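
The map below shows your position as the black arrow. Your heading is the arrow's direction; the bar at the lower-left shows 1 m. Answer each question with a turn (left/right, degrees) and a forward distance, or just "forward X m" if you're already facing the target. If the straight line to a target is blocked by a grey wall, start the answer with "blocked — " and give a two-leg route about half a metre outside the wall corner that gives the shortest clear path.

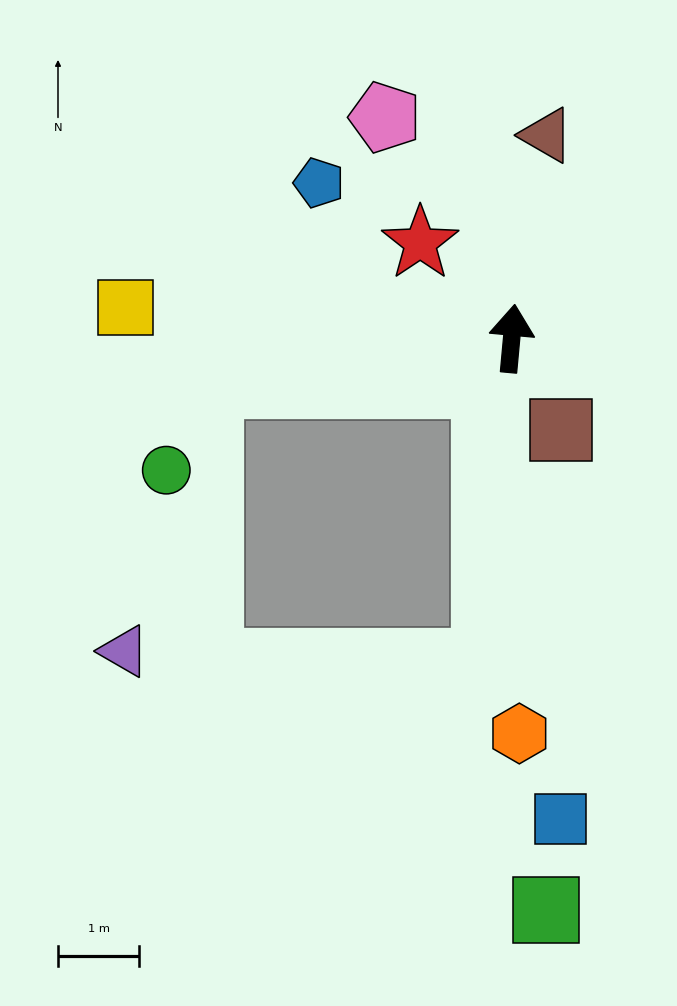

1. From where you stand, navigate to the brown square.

turn right 147°, forward 1.3 m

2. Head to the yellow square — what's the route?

turn left 91°, forward 4.8 m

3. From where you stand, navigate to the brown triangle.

turn right 5°, forward 2.5 m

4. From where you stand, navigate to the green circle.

blocked — turn left 104°, forward 3.8 m, then turn left 55°, forward 1.2 m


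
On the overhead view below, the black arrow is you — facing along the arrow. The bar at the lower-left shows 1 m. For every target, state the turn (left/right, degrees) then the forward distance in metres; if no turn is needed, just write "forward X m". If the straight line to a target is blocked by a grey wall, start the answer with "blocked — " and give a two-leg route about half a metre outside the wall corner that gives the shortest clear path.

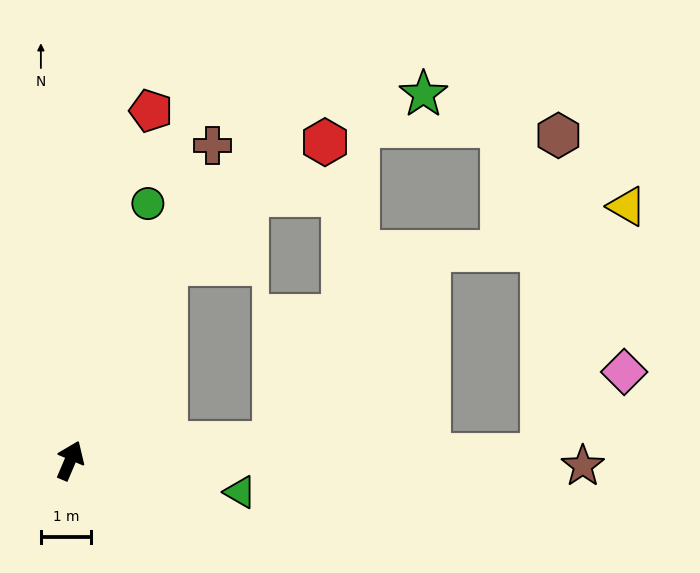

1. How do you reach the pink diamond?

blocked — turn right 66°, forward 9.4 m, then turn left 44°, forward 2.3 m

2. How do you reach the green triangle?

turn right 77°, forward 3.5 m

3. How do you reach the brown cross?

forward 6.9 m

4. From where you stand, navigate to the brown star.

turn right 68°, forward 10.3 m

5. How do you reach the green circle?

turn left 6°, forward 5.4 m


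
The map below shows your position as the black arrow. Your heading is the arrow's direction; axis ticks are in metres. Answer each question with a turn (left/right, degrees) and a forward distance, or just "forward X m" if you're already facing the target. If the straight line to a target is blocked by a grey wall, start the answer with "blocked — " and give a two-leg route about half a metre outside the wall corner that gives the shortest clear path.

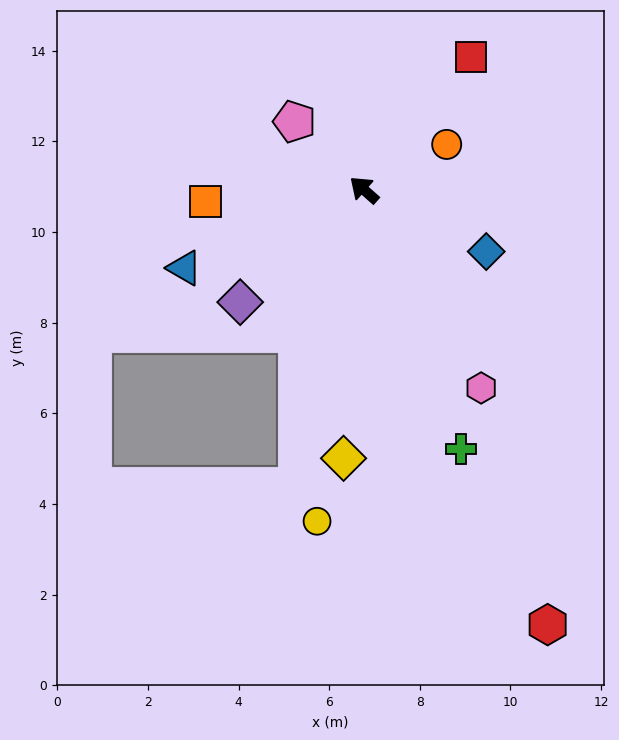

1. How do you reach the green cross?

turn left 152°, forward 6.1 m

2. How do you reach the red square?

turn right 87°, forward 3.8 m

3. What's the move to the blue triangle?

turn left 65°, forward 4.3 m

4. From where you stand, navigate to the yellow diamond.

turn left 127°, forward 5.9 m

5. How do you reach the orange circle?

turn right 110°, forward 2.1 m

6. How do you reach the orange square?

turn left 46°, forward 3.5 m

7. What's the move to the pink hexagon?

turn left 162°, forward 5.1 m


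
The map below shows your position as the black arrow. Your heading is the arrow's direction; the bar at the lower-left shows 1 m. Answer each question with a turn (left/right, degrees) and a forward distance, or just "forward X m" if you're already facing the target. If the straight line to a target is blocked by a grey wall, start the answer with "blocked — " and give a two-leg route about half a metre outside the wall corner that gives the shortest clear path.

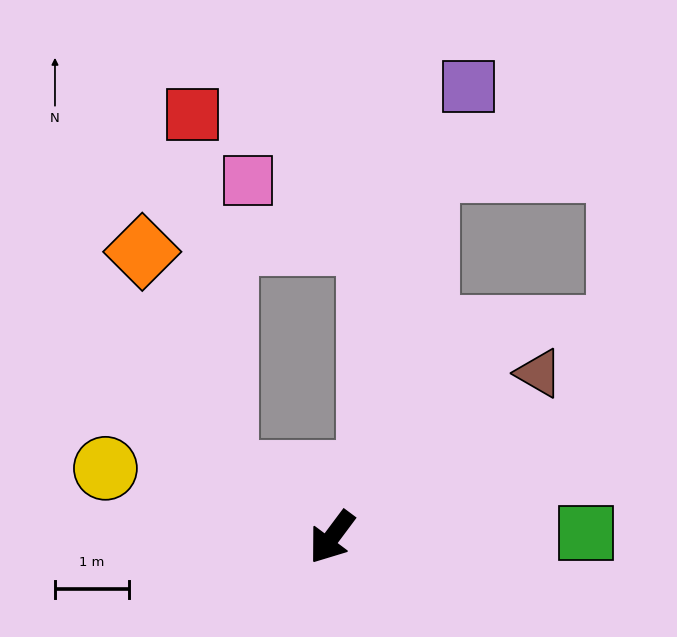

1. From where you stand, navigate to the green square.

turn left 128°, forward 3.4 m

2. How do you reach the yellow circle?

turn right 70°, forward 3.2 m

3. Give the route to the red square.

blocked — turn right 85°, forward 1.7 m, then turn right 53°, forward 4.8 m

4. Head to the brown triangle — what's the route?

turn left 165°, forward 3.6 m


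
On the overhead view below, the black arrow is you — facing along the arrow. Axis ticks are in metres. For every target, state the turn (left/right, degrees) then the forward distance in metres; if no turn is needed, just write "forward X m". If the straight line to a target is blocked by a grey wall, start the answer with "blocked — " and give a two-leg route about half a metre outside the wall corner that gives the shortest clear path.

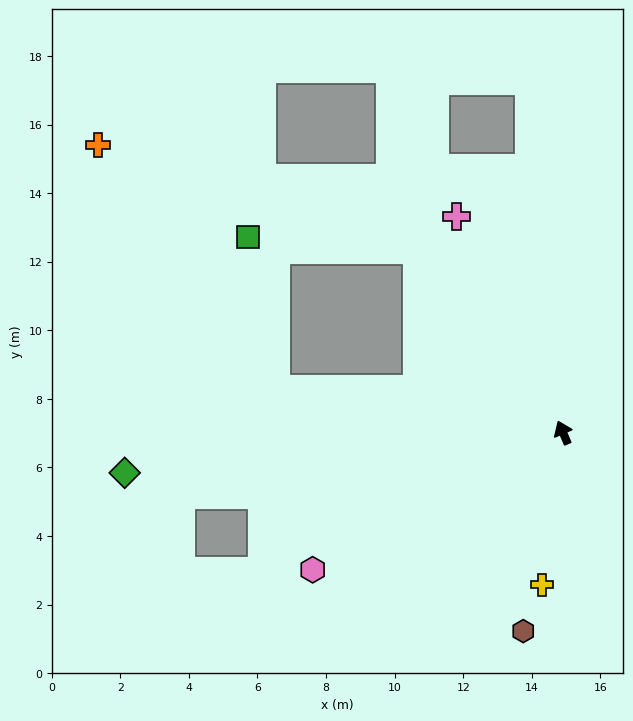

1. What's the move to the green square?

blocked — turn left 15°, forward 6.8 m, then turn left 48°, forward 5.0 m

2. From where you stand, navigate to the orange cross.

blocked — turn left 15°, forward 6.8 m, then turn left 34°, forward 9.8 m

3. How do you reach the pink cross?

turn left 3°, forward 7.0 m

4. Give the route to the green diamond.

turn left 72°, forward 12.8 m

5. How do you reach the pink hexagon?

turn left 96°, forward 8.3 m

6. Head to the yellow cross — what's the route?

turn left 149°, forward 4.5 m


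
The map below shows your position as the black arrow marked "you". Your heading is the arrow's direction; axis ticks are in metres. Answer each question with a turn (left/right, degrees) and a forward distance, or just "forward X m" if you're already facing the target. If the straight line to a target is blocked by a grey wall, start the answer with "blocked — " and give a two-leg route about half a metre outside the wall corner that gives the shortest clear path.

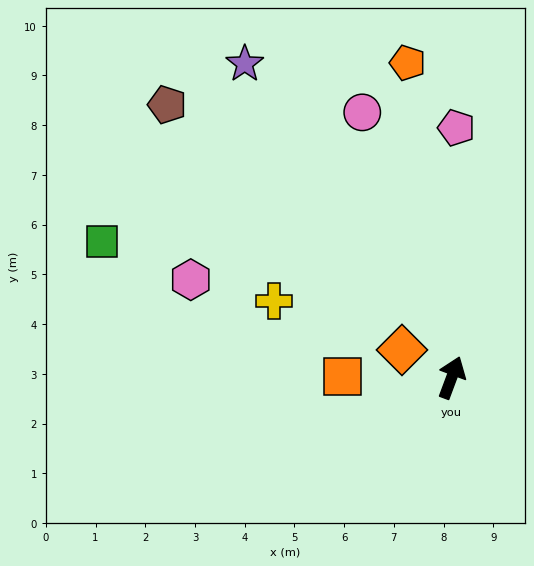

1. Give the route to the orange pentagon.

turn left 28°, forward 6.4 m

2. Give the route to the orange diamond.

turn left 81°, forward 1.1 m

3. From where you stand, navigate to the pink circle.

turn left 39°, forward 5.6 m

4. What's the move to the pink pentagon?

turn left 19°, forward 5.0 m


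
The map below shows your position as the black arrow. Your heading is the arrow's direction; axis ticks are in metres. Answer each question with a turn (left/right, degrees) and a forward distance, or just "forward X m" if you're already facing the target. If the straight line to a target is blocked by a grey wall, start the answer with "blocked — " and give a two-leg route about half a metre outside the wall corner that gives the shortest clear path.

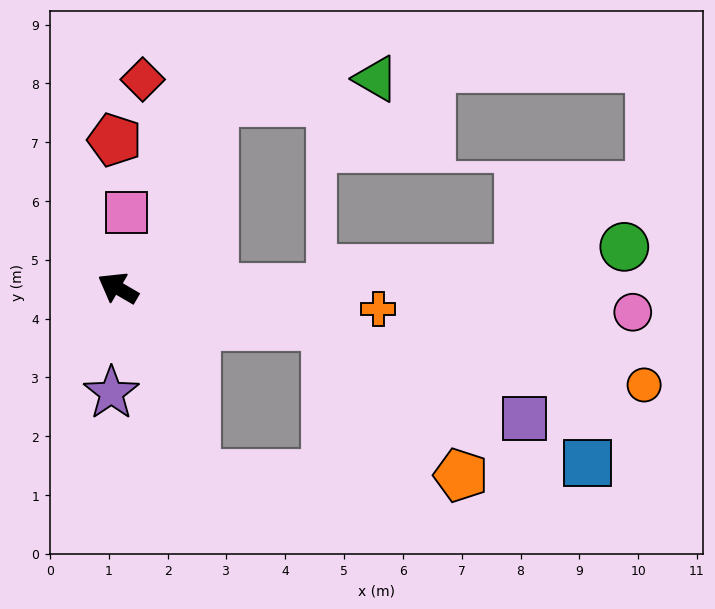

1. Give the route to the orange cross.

turn right 154°, forward 4.4 m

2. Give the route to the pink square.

turn right 66°, forward 1.3 m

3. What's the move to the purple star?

turn left 117°, forward 1.8 m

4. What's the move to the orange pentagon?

blocked — turn right 160°, forward 3.6 m, then turn right 38°, forward 3.4 m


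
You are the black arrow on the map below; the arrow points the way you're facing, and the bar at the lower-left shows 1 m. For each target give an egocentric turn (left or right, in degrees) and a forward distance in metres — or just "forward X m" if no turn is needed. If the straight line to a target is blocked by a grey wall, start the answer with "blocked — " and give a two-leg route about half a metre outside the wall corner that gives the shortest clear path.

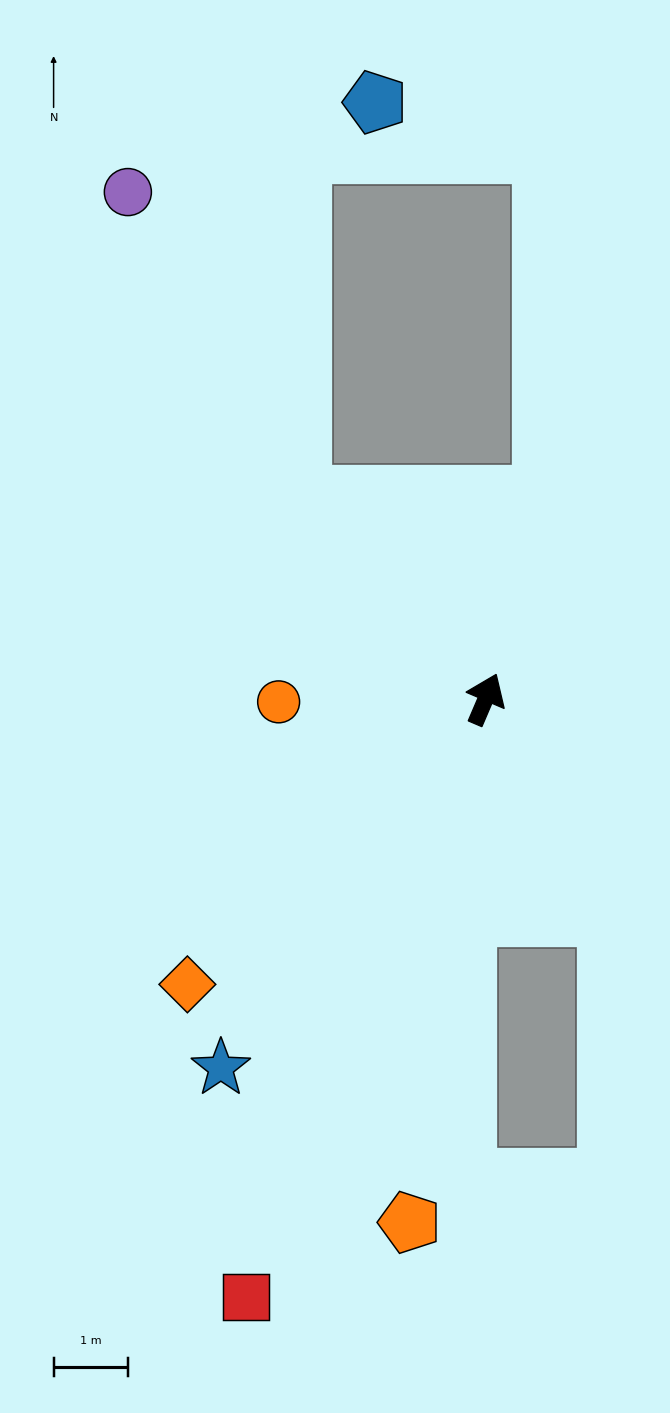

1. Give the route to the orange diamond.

turn left 157°, forward 5.6 m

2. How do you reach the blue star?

turn left 167°, forward 6.1 m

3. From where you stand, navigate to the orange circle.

turn left 114°, forward 2.8 m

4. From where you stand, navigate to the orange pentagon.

turn right 165°, forward 7.1 m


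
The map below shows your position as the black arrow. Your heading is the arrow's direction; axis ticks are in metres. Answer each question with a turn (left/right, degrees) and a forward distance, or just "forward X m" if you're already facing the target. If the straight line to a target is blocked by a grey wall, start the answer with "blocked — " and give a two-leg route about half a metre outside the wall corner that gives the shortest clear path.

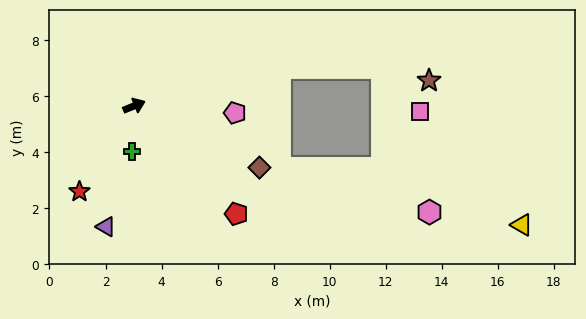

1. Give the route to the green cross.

turn right 115°, forward 1.6 m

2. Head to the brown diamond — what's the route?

turn right 48°, forward 5.0 m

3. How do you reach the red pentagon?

turn right 69°, forward 5.3 m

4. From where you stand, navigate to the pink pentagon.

turn right 26°, forward 3.6 m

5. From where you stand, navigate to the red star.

turn right 145°, forward 3.6 m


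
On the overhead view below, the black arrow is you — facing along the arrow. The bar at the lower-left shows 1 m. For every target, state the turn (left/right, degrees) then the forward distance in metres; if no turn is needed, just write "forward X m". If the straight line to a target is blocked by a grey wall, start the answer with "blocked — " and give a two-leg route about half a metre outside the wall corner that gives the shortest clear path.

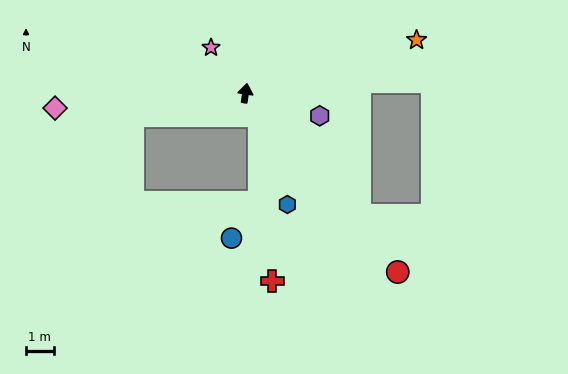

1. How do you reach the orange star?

turn right 64°, forward 6.5 m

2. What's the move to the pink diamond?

turn left 103°, forward 6.9 m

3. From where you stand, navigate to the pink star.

turn left 46°, forward 2.1 m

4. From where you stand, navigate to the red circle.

turn right 131°, forward 8.5 m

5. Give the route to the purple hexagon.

turn right 98°, forward 2.8 m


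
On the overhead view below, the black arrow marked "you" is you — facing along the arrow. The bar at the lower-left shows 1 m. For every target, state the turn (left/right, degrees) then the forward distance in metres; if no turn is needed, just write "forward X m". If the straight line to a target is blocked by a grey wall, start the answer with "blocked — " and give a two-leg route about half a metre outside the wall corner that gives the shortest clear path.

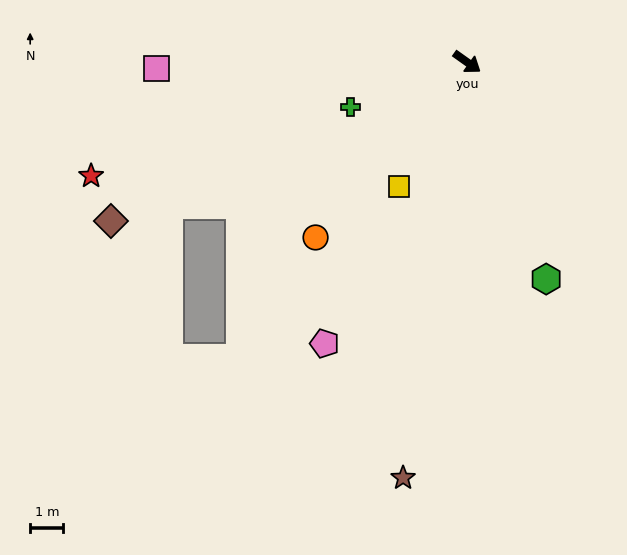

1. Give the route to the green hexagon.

turn right 35°, forward 6.9 m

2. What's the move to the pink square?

turn right 143°, forward 9.3 m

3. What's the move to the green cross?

turn right 124°, forward 3.7 m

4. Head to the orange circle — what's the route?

turn right 95°, forward 7.0 m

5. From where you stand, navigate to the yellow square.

turn right 83°, forward 4.3 m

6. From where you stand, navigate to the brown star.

turn right 63°, forward 12.6 m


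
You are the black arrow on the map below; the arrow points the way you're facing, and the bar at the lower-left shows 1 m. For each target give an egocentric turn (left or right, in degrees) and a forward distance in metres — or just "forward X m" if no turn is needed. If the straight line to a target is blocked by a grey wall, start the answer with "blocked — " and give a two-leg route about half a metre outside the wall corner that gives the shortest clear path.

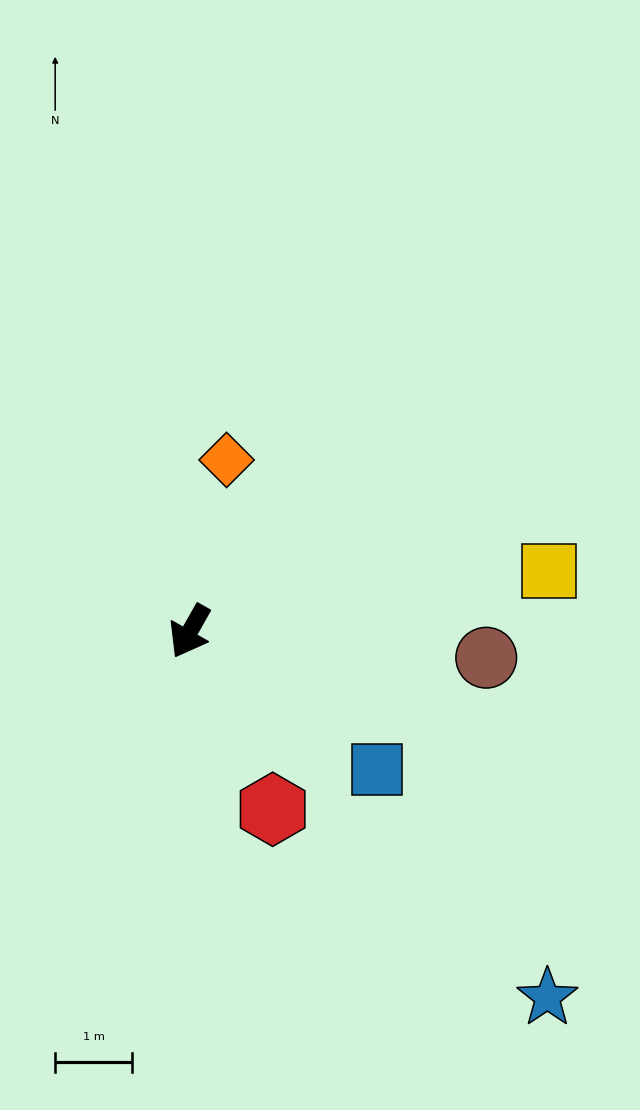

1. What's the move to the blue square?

turn left 83°, forward 3.0 m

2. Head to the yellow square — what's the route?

turn left 129°, forward 4.7 m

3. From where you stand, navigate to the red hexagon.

turn left 54°, forward 2.6 m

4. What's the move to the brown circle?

turn left 114°, forward 3.9 m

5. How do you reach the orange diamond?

turn right 163°, forward 2.3 m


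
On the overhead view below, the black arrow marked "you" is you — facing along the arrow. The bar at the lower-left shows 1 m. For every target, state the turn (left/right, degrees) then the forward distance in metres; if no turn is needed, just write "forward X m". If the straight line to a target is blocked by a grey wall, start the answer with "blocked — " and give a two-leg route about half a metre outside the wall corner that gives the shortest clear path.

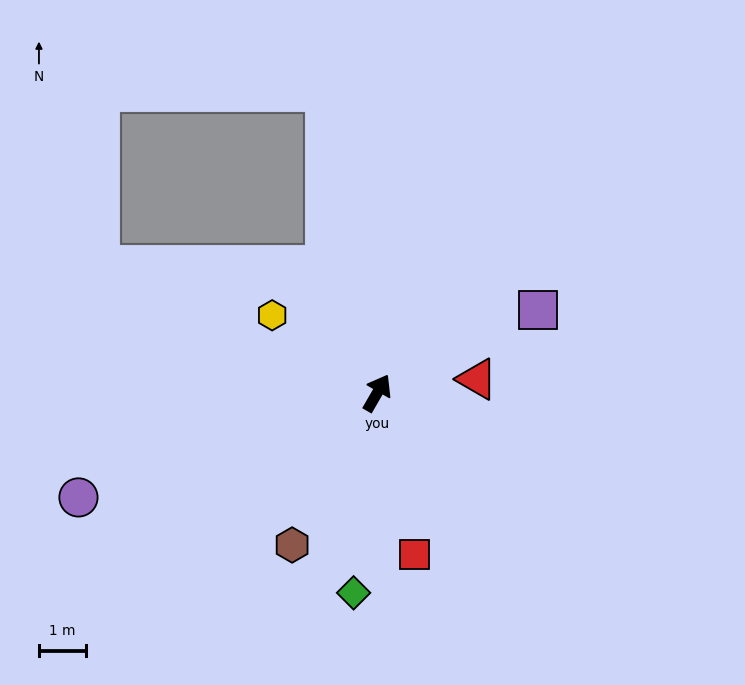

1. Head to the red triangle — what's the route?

turn right 52°, forward 2.2 m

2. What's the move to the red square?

turn right 137°, forward 3.5 m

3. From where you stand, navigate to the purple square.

turn right 33°, forward 3.9 m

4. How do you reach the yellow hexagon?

turn left 84°, forward 2.8 m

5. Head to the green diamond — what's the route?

turn right 157°, forward 4.3 m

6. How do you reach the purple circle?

turn left 139°, forward 6.8 m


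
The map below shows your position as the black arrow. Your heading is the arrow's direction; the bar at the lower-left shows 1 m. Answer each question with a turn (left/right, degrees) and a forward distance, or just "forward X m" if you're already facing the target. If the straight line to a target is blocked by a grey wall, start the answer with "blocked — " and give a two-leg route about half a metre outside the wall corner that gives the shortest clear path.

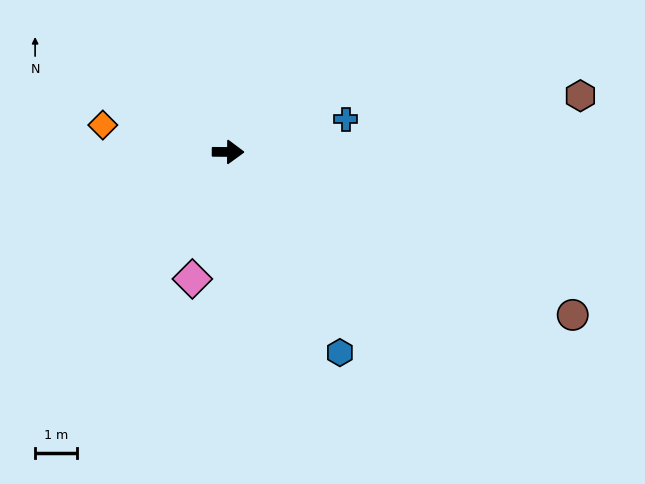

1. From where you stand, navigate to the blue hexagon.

turn right 60°, forward 5.5 m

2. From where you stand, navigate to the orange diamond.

turn left 168°, forward 3.1 m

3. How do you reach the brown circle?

turn right 25°, forward 9.1 m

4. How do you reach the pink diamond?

turn right 105°, forward 3.2 m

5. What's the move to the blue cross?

turn left 16°, forward 2.9 m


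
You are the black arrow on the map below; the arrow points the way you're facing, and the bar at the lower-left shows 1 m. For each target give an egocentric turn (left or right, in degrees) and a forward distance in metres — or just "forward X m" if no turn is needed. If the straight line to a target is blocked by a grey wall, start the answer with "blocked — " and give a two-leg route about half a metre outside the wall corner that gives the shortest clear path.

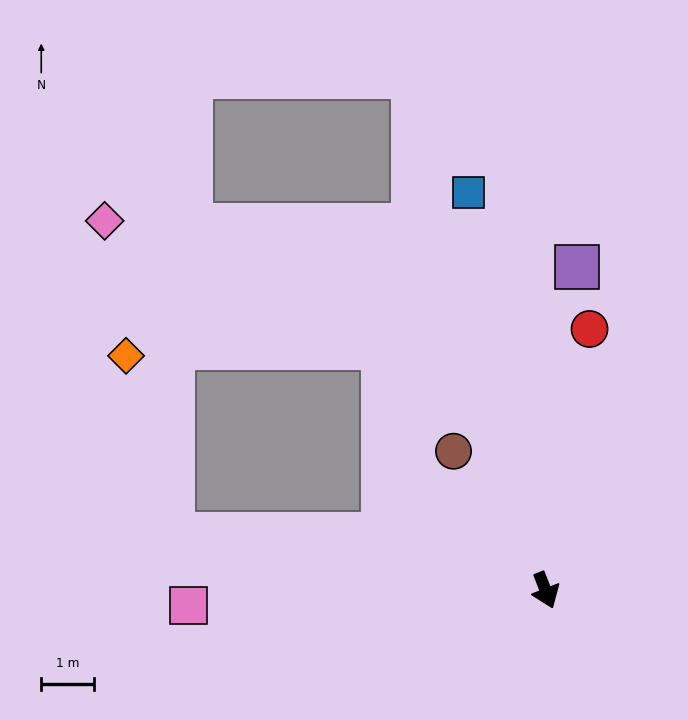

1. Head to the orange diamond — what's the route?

blocked — turn right 120°, forward 7.2 m, then turn right 67°, forward 3.5 m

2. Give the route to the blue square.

turn left 170°, forward 7.7 m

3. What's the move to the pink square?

turn right 109°, forward 6.8 m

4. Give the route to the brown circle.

turn right 168°, forward 3.2 m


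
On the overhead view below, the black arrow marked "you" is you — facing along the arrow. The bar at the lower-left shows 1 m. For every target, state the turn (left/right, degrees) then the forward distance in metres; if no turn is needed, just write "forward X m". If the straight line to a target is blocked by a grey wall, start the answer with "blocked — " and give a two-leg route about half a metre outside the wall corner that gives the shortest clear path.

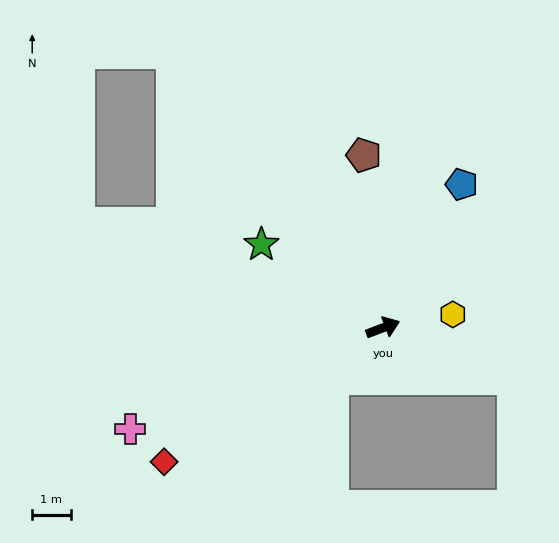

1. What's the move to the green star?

turn left 125°, forward 3.8 m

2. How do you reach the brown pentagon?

turn left 75°, forward 4.5 m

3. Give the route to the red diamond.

turn right 169°, forward 6.7 m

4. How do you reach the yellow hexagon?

turn right 10°, forward 1.9 m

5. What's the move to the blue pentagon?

turn left 40°, forward 4.3 m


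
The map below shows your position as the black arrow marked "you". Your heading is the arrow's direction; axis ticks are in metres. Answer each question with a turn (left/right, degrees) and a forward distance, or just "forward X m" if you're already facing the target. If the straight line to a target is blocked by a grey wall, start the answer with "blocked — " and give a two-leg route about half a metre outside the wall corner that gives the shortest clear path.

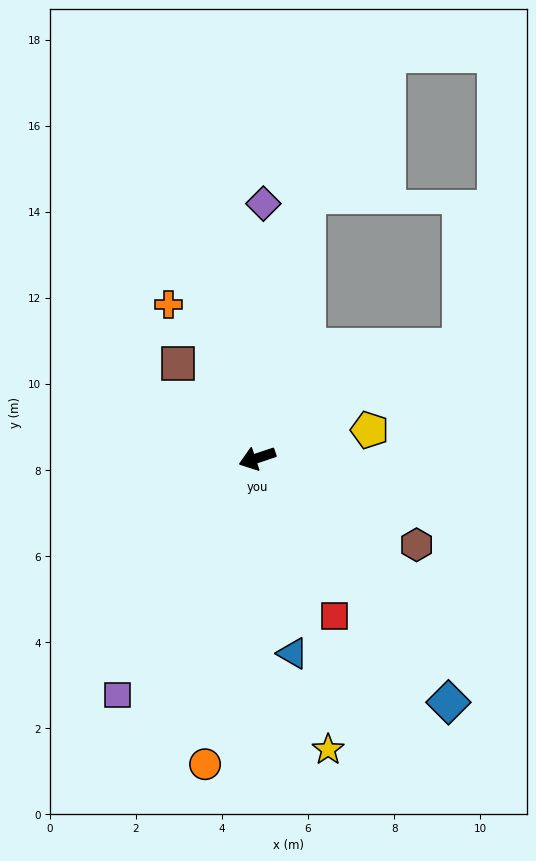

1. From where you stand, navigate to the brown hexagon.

turn left 133°, forward 4.2 m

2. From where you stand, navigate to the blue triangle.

turn left 82°, forward 4.6 m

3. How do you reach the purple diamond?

turn right 110°, forward 5.9 m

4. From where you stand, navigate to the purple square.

turn left 41°, forward 6.4 m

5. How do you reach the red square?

turn left 98°, forward 4.1 m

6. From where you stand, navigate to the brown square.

turn right 69°, forward 2.9 m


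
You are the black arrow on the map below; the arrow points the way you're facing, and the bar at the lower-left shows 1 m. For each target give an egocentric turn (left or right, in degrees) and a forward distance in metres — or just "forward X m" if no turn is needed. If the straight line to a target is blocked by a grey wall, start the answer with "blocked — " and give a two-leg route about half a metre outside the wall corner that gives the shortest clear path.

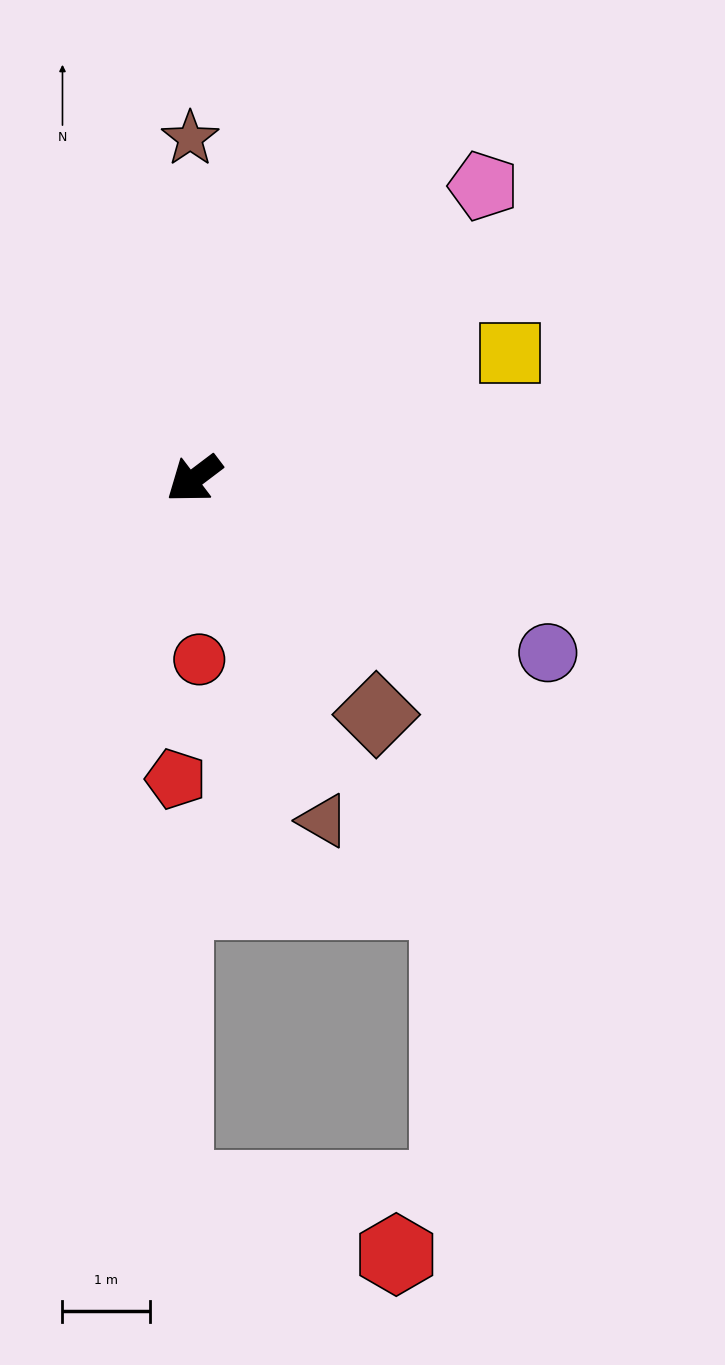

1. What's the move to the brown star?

turn right 126°, forward 3.9 m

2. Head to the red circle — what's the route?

turn left 55°, forward 2.1 m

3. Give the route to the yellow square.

turn left 165°, forward 3.9 m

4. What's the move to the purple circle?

turn left 117°, forward 4.5 m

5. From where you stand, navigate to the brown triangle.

turn left 74°, forward 4.2 m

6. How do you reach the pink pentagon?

turn right 172°, forward 4.7 m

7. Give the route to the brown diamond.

turn left 91°, forward 3.4 m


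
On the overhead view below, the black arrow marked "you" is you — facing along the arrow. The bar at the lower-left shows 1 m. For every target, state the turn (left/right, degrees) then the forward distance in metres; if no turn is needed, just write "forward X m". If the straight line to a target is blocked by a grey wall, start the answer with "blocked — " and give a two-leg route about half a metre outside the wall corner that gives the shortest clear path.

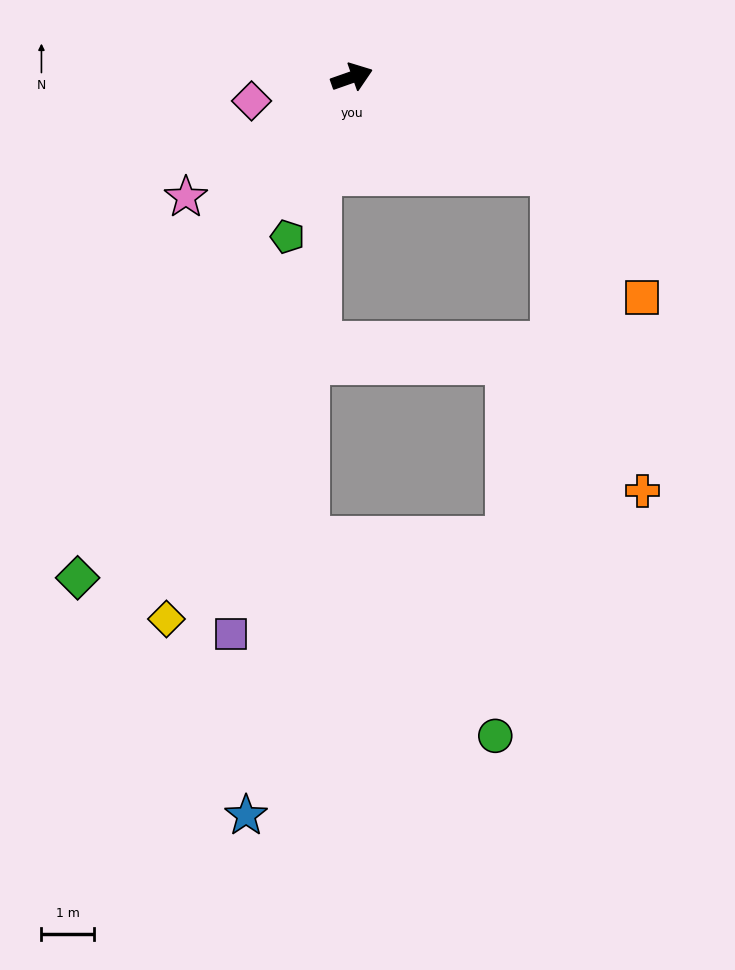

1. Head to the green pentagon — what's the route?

turn right 131°, forward 3.3 m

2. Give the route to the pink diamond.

turn left 174°, forward 2.0 m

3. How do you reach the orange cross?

blocked — turn right 45°, forward 4.2 m, then turn right 49°, forward 6.3 m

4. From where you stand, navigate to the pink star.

turn right 163°, forward 3.9 m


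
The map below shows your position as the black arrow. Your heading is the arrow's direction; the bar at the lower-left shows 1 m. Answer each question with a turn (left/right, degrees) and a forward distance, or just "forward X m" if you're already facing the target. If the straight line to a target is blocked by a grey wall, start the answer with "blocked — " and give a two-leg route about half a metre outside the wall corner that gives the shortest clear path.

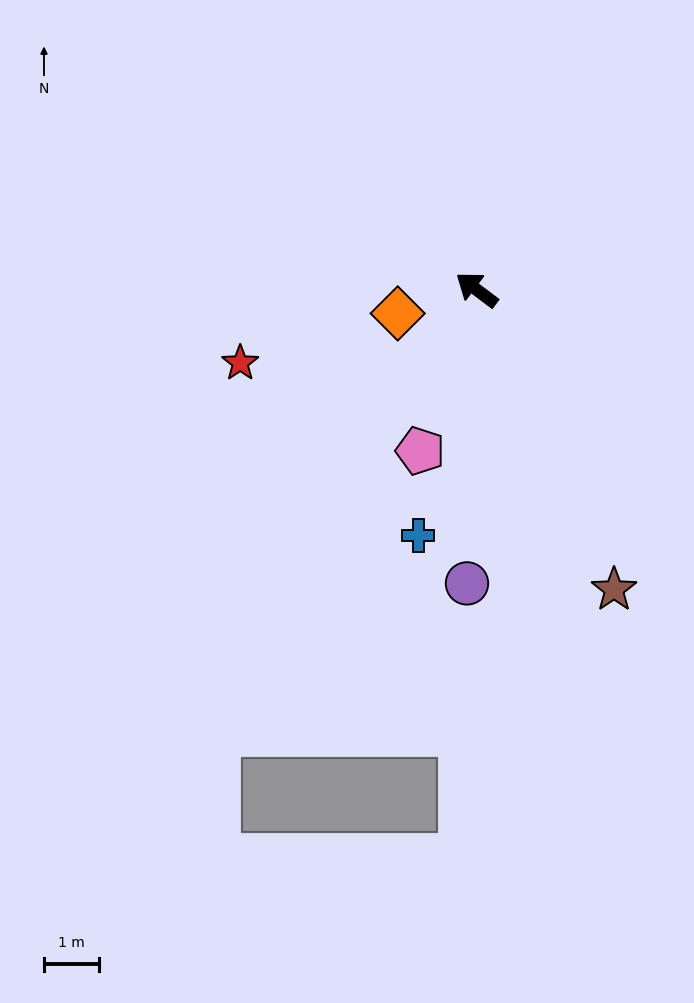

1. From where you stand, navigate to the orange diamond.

turn left 54°, forward 1.5 m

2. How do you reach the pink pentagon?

turn left 108°, forward 3.1 m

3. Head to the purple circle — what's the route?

turn left 125°, forward 5.4 m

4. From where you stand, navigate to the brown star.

turn left 152°, forward 6.0 m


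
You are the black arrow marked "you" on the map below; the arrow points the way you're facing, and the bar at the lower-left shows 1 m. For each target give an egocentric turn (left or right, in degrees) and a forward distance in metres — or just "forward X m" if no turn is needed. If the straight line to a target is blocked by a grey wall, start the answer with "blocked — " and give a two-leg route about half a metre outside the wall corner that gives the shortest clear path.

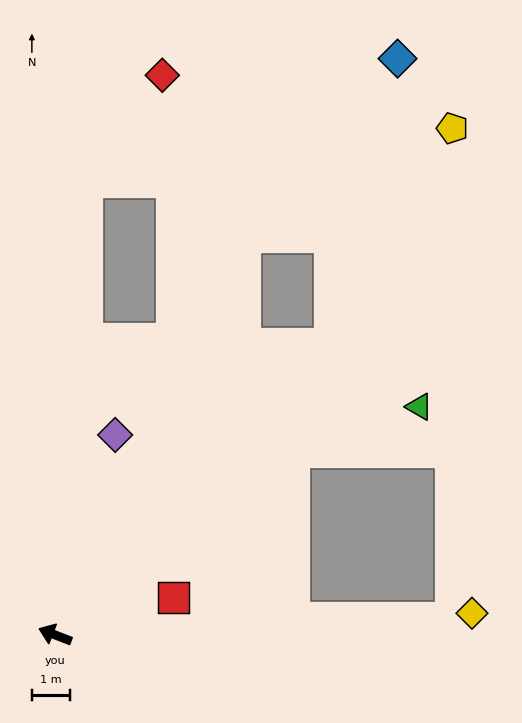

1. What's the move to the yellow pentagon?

blocked — turn right 112°, forward 10.5 m, then turn left 14°, forward 6.5 m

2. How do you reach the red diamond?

blocked — turn right 73°, forward 11.9 m, then turn right 31°, forward 3.4 m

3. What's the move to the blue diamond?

blocked — turn right 94°, forward 11.5 m, then turn right 15°, forward 6.1 m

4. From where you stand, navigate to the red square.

turn right 141°, forward 3.3 m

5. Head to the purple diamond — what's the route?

turn right 86°, forward 5.5 m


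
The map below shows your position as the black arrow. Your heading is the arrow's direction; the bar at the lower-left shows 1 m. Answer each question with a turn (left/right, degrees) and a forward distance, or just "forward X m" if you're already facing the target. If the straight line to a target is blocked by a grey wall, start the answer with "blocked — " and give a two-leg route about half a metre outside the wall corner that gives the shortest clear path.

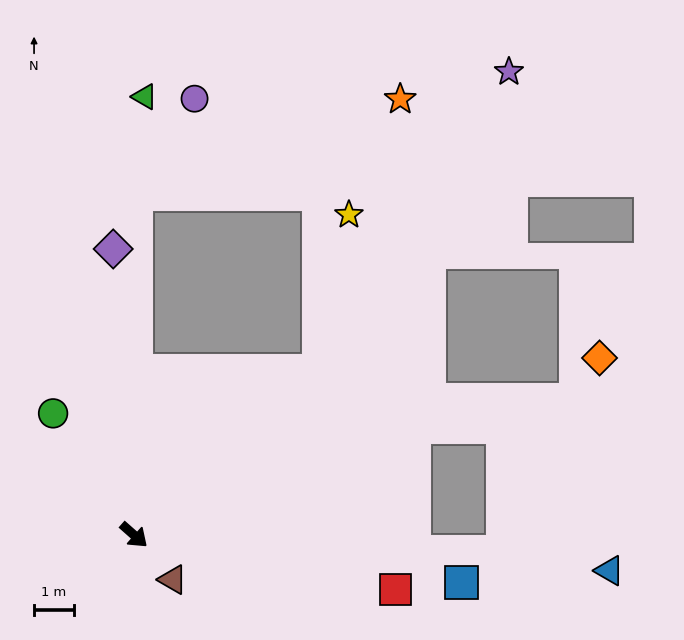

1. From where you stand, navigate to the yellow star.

blocked — turn left 83°, forward 6.3 m, then turn left 38°, forward 4.0 m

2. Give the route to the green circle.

turn left 165°, forward 3.7 m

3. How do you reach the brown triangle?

turn right 8°, forward 1.5 m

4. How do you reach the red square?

turn left 30°, forward 6.8 m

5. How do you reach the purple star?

blocked — turn left 83°, forward 6.3 m, then turn left 16°, forward 9.0 m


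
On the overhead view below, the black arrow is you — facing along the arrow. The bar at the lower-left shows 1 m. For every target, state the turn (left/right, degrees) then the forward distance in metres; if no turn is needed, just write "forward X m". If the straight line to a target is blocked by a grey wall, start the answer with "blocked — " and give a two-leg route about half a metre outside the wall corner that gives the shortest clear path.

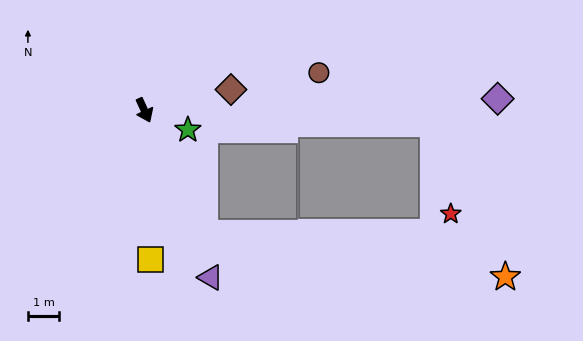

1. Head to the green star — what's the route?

turn left 41°, forward 1.5 m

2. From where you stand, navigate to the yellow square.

turn right 22°, forward 4.8 m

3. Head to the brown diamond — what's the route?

turn left 79°, forward 2.8 m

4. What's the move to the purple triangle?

turn right 3°, forward 5.7 m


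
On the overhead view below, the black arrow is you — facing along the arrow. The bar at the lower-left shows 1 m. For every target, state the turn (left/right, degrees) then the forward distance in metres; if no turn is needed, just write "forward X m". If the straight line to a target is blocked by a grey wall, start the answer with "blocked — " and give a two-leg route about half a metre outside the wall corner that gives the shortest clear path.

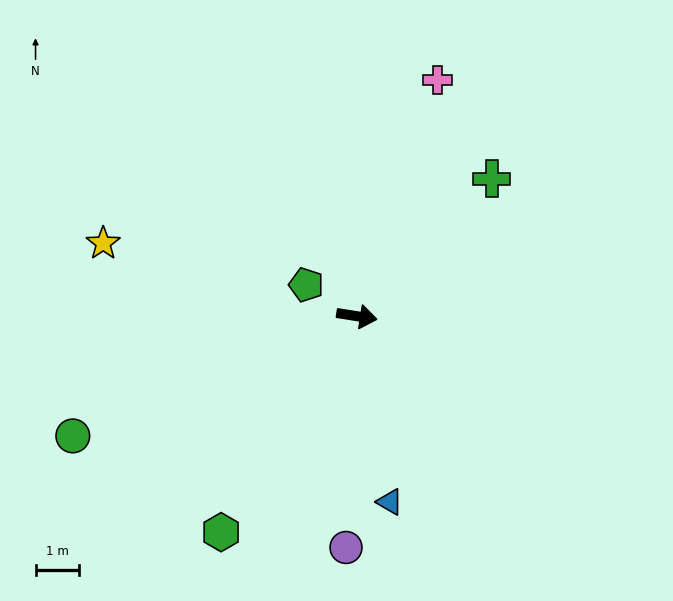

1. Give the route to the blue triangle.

turn right 71°, forward 4.3 m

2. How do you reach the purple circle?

turn right 84°, forward 5.3 m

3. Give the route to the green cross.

turn left 54°, forward 4.4 m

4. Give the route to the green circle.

turn right 148°, forward 7.1 m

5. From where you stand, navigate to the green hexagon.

turn right 113°, forward 5.9 m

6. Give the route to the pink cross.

turn left 80°, forward 5.8 m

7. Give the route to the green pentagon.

turn left 157°, forward 1.4 m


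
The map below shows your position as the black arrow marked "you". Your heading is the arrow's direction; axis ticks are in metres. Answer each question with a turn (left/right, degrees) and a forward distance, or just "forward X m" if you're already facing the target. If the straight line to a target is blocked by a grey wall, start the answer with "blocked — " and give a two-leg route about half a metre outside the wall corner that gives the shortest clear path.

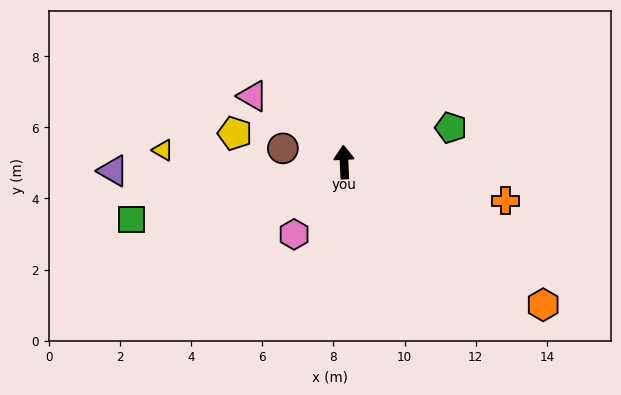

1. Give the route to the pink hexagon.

turn left 143°, forward 2.5 m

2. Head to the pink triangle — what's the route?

turn left 52°, forward 3.2 m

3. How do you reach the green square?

turn left 102°, forward 6.2 m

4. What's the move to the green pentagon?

turn right 75°, forward 3.2 m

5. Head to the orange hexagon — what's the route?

turn right 128°, forward 6.9 m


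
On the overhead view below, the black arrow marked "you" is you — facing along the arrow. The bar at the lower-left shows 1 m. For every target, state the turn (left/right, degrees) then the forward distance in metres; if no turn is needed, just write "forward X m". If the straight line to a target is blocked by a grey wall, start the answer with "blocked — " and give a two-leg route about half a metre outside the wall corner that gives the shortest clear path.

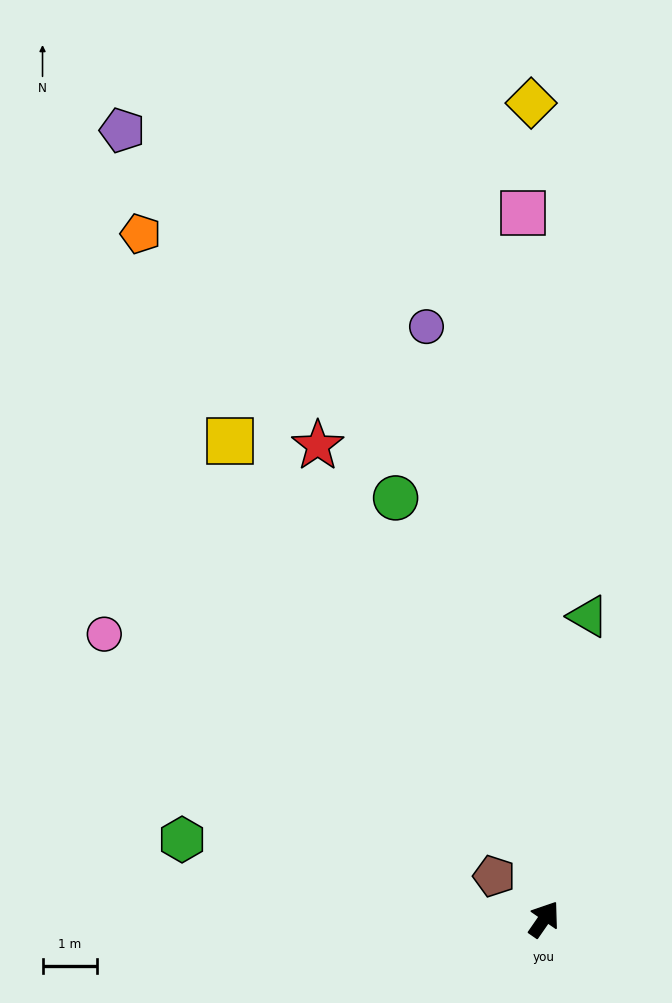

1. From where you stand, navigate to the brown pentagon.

turn left 84°, forward 1.2 m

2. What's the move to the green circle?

turn left 54°, forward 8.1 m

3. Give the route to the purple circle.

turn left 46°, forward 11.0 m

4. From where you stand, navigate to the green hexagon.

turn left 112°, forward 6.7 m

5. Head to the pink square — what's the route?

turn left 36°, forward 12.9 m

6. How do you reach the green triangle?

turn left 26°, forward 5.6 m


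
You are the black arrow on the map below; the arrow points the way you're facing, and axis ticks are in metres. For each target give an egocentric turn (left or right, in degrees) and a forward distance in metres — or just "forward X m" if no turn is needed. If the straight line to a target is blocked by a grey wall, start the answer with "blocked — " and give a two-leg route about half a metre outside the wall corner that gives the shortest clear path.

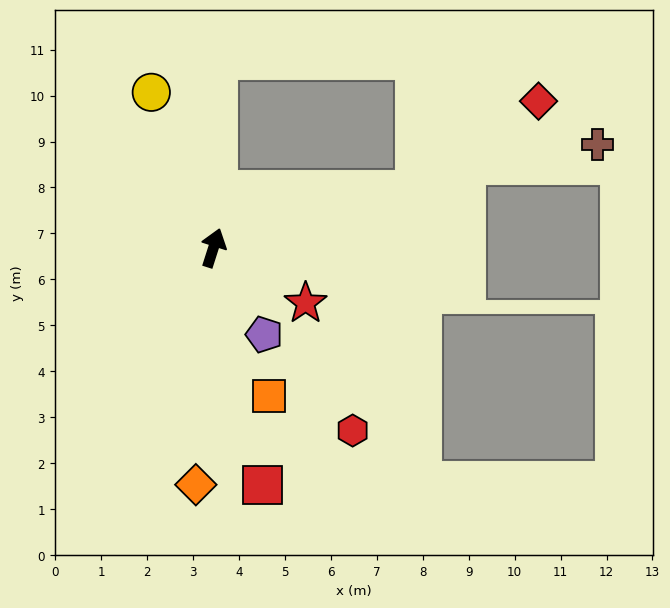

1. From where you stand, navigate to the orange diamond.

turn right 167°, forward 5.2 m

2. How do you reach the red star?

turn right 103°, forward 2.3 m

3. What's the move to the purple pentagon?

turn right 132°, forward 2.2 m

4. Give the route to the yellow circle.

turn left 40°, forward 3.6 m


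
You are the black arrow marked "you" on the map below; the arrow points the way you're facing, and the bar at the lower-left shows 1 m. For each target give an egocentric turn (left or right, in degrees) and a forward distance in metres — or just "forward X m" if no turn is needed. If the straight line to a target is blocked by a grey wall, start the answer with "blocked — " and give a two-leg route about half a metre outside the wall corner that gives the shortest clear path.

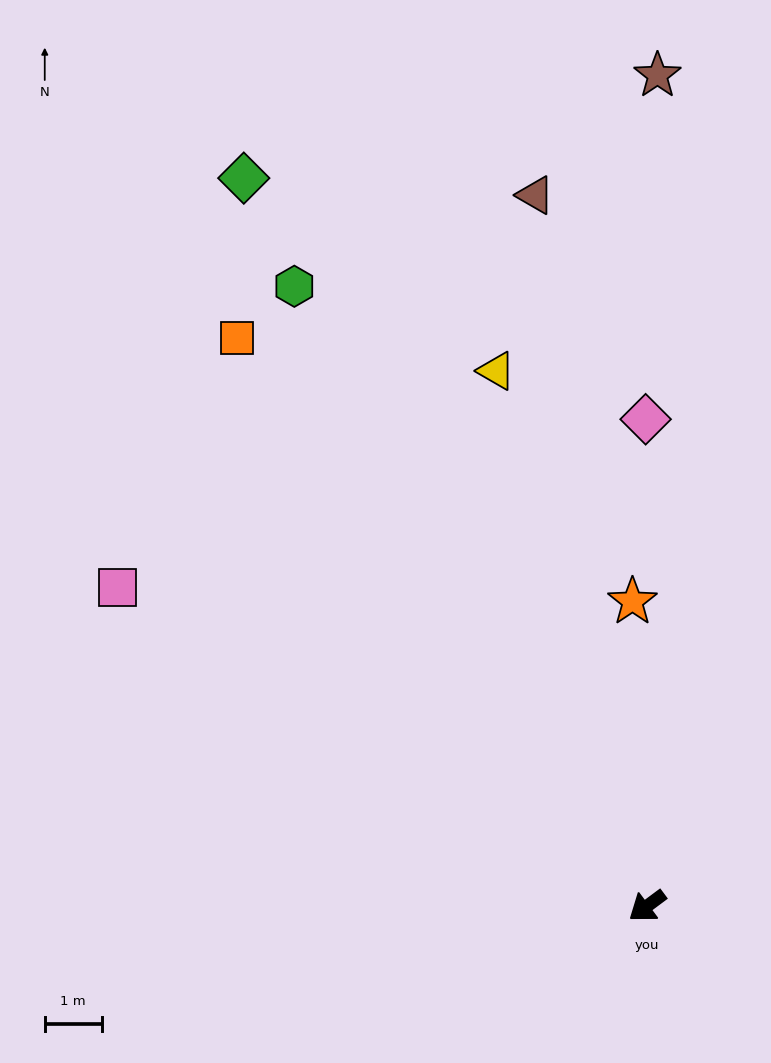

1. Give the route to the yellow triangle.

turn right 111°, forward 9.8 m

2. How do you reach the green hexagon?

turn right 97°, forward 12.5 m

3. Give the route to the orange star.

turn right 124°, forward 5.4 m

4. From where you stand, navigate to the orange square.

turn right 91°, forward 12.3 m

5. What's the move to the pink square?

turn right 68°, forward 10.8 m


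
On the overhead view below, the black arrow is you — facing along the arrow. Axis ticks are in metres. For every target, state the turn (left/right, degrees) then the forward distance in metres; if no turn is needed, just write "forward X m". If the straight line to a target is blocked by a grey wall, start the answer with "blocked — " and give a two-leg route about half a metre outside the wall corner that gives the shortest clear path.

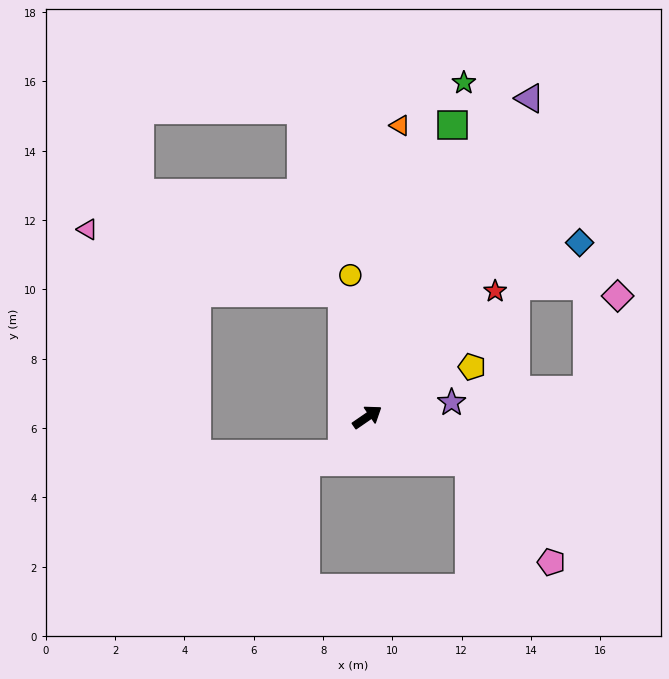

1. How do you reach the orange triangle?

turn left 49°, forward 8.5 m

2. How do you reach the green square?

turn left 39°, forward 8.8 m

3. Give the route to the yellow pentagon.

turn right 9°, forward 3.3 m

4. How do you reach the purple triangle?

turn left 28°, forward 10.3 m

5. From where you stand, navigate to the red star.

turn left 10°, forward 5.2 m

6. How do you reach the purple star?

turn right 25°, forward 2.5 m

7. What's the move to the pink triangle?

blocked — turn left 67°, forward 3.7 m, then turn left 65°, forward 7.6 m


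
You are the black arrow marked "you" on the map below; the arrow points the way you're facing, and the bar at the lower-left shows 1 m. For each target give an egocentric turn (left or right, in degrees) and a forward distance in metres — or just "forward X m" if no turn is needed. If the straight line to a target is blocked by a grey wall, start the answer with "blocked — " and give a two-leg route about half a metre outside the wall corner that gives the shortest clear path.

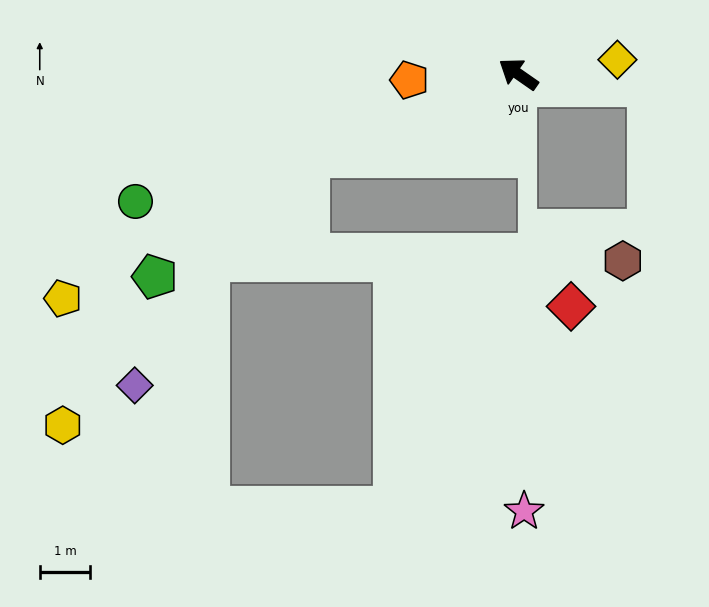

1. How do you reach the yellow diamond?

turn right 137°, forward 2.0 m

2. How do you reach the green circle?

turn left 53°, forward 8.0 m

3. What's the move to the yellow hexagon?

blocked — turn left 56°, forward 4.5 m, then turn left 27°, forward 7.2 m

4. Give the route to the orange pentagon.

turn left 38°, forward 2.2 m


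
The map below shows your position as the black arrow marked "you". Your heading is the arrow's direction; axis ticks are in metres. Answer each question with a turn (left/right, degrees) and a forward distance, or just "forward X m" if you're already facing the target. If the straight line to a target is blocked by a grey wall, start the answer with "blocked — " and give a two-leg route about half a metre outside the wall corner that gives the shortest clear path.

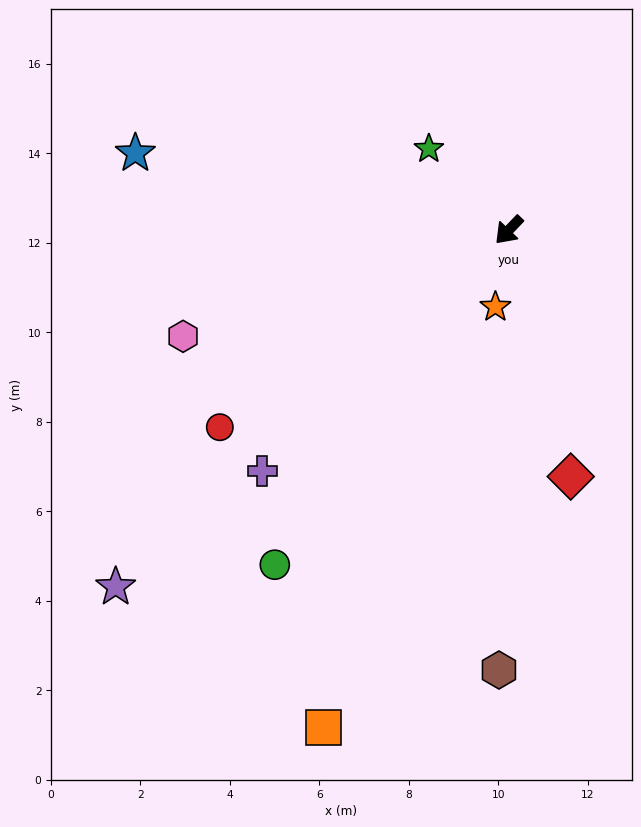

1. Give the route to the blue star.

turn right 58°, forward 8.5 m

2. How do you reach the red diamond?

turn left 58°, forward 5.7 m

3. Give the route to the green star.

turn right 92°, forward 2.5 m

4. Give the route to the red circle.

turn right 12°, forward 7.8 m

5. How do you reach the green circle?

turn left 9°, forward 9.1 m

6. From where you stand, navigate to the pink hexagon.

turn right 28°, forward 7.7 m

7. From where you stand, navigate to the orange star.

turn left 34°, forward 1.7 m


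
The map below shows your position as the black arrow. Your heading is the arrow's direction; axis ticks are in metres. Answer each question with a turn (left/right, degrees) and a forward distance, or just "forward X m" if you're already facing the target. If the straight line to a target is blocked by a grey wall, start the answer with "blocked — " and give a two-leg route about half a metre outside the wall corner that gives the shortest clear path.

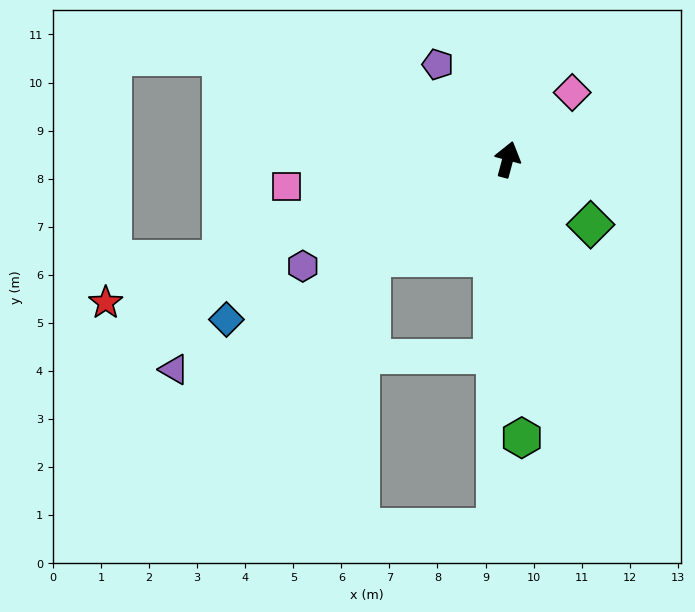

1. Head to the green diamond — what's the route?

turn right 113°, forward 2.2 m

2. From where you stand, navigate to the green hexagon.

turn right 162°, forward 5.8 m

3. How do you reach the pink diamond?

turn right 29°, forward 1.9 m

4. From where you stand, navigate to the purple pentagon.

turn left 51°, forward 2.5 m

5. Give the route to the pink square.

turn left 112°, forward 4.6 m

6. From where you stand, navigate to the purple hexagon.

turn left 132°, forward 4.8 m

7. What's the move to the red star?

turn left 125°, forward 8.9 m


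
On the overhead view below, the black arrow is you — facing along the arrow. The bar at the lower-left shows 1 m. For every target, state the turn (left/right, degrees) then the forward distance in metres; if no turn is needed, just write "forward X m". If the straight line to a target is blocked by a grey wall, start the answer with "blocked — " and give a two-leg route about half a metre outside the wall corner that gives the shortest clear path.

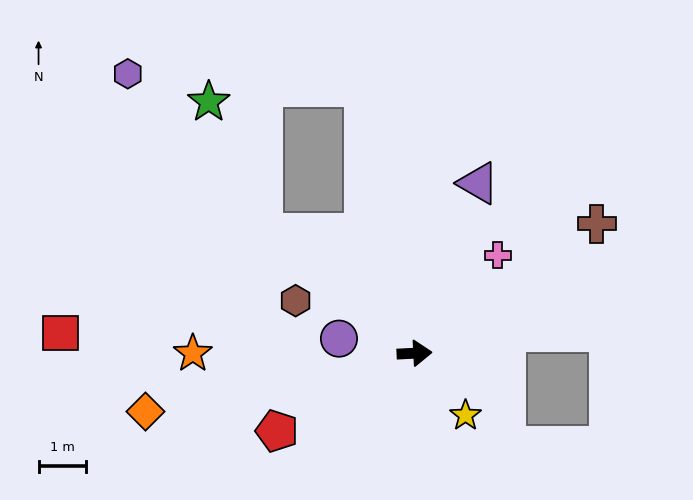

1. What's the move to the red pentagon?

turn right 153°, forward 3.4 m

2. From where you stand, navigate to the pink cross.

turn left 47°, forward 2.7 m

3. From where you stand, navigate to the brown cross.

turn left 33°, forward 4.8 m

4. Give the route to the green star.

blocked — turn left 139°, forward 4.1 m, then turn right 30°, forward 3.0 m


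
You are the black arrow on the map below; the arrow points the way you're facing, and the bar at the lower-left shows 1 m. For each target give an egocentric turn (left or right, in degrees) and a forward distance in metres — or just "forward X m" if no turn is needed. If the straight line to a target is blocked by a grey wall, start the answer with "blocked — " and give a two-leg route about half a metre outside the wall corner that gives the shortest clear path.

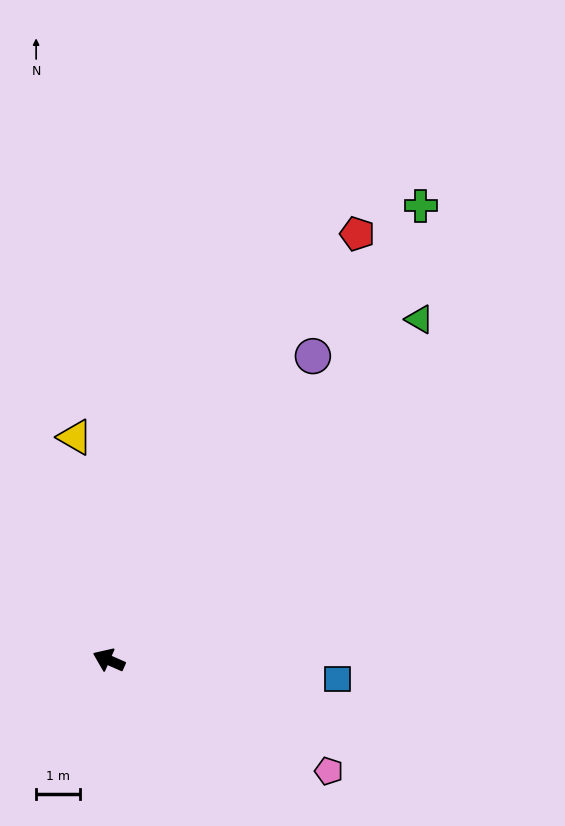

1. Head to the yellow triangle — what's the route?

turn right 58°, forward 5.2 m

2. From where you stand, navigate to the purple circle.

turn right 100°, forward 8.4 m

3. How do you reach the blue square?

turn right 161°, forward 5.3 m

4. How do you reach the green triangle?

turn right 109°, forward 10.6 m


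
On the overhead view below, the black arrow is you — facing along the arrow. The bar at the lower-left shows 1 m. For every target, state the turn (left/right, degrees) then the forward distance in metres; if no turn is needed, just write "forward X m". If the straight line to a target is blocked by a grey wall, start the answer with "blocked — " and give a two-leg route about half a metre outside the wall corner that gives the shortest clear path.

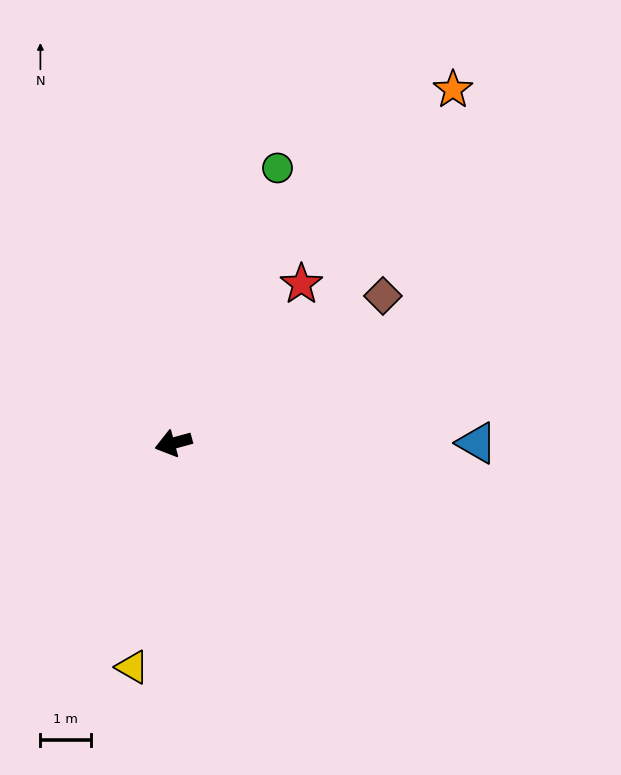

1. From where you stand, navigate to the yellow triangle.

turn left 64°, forward 4.5 m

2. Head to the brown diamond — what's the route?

turn right 160°, forward 5.1 m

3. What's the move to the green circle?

turn right 126°, forward 5.9 m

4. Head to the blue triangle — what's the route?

turn left 165°, forward 6.1 m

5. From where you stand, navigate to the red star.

turn right 144°, forward 4.1 m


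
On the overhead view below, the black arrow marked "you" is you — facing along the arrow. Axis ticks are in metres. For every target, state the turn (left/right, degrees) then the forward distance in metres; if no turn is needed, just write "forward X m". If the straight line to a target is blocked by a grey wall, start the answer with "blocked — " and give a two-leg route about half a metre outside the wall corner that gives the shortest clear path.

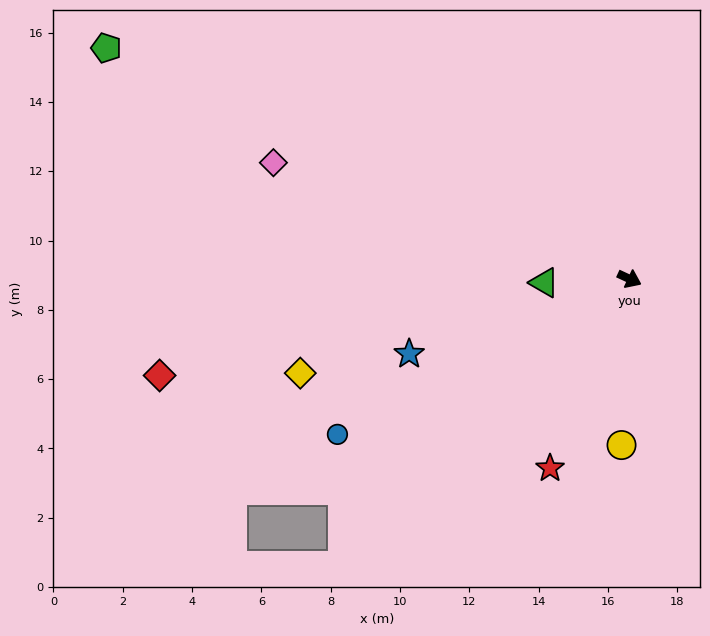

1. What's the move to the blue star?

turn right 136°, forward 6.7 m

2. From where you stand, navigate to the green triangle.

turn right 153°, forward 2.5 m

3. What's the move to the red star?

turn right 88°, forward 5.9 m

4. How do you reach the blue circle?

turn right 127°, forward 9.5 m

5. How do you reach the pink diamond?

turn right 173°, forward 10.8 m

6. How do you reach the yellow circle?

turn right 68°, forward 4.8 m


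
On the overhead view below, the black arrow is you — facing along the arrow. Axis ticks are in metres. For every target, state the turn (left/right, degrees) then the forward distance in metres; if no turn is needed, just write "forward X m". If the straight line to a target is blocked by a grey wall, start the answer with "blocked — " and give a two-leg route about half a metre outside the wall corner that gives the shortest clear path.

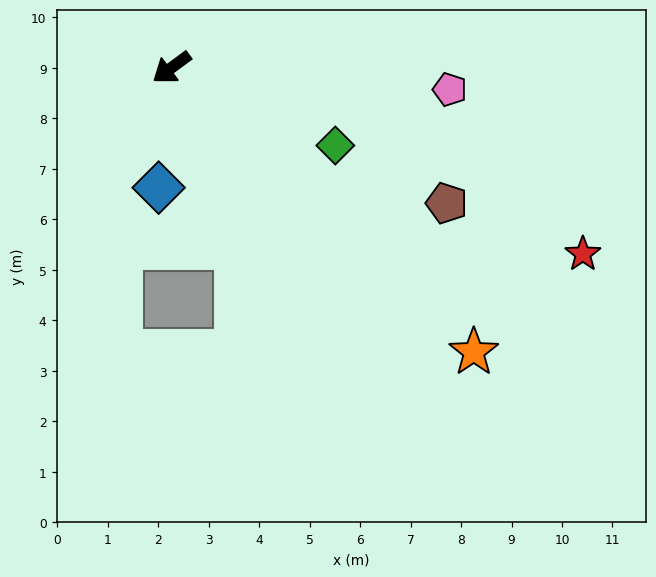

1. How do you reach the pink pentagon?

turn left 139°, forward 5.5 m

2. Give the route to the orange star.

turn left 100°, forward 8.2 m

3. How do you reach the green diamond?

turn left 118°, forward 3.6 m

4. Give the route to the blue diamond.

turn left 47°, forward 2.4 m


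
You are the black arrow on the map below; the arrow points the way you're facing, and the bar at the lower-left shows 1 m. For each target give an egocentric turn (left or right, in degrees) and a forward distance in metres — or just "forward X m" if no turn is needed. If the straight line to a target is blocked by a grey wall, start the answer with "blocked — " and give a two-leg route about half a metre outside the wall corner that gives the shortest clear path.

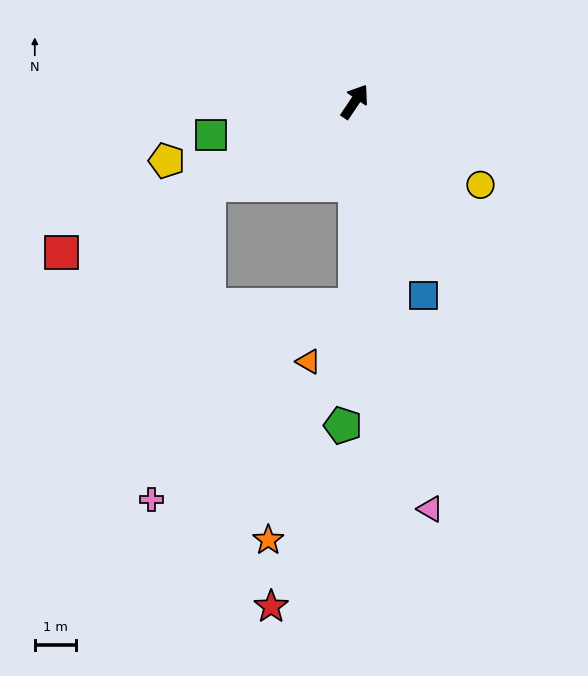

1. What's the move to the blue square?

turn right 127°, forward 5.0 m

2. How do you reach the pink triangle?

turn right 136°, forward 10.2 m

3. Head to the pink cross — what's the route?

blocked — turn left 153°, forward 4.1 m, then turn left 51°, forward 7.9 m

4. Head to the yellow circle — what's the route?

turn right 90°, forward 3.7 m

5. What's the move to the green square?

turn left 137°, forward 3.6 m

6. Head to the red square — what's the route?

turn left 151°, forward 8.1 m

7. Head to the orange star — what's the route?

blocked — turn right 146°, forward 5.0 m, then turn right 20°, forward 6.2 m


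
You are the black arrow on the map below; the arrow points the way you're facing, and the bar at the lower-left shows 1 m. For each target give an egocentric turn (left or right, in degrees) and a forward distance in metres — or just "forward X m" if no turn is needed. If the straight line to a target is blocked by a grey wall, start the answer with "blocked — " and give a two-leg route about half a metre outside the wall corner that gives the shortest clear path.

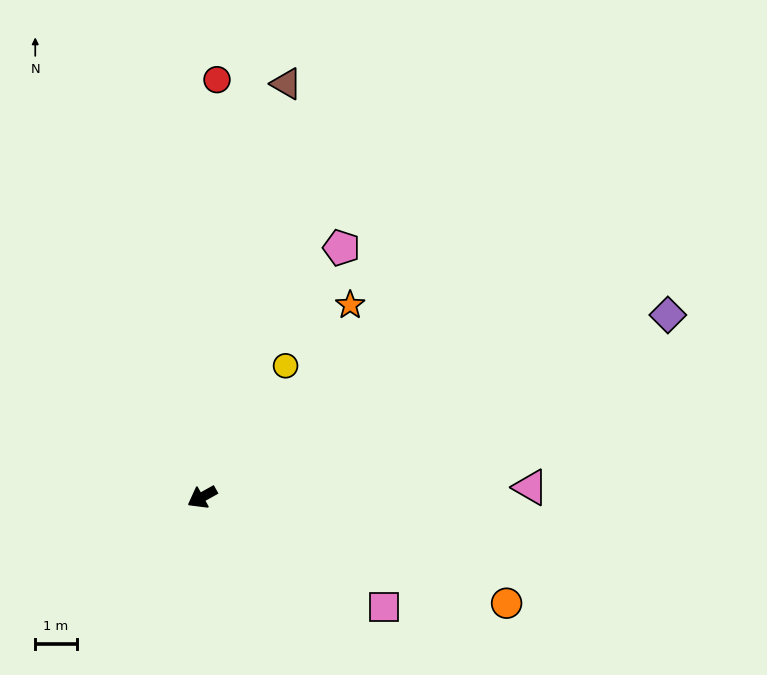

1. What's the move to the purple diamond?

turn left 172°, forward 12.1 m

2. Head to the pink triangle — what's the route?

turn left 153°, forward 7.9 m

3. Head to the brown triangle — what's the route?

turn right 131°, forward 10.2 m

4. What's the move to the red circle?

turn right 121°, forward 10.1 m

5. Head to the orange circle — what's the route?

turn left 132°, forward 7.8 m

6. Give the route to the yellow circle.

turn right 152°, forward 3.8 m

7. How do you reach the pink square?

turn left 120°, forward 5.1 m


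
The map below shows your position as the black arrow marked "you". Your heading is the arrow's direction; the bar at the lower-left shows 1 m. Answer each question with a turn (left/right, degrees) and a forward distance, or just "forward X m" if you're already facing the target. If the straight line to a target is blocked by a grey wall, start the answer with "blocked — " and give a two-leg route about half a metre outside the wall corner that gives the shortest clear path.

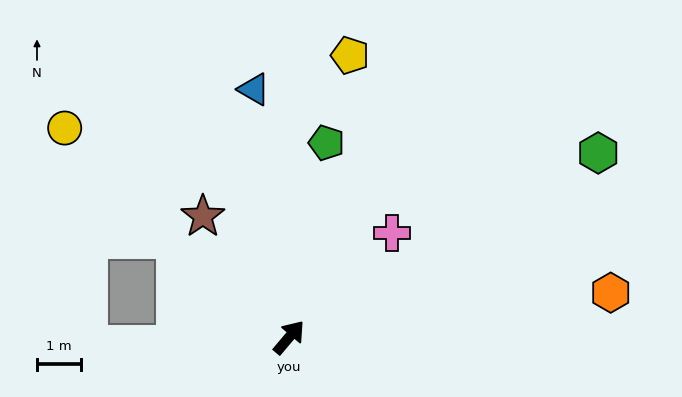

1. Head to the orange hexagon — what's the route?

turn right 42°, forward 7.4 m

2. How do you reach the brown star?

turn left 76°, forward 3.4 m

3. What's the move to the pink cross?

turn right 4°, forward 3.3 m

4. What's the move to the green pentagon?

turn left 29°, forward 4.5 m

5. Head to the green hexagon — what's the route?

turn right 19°, forward 8.2 m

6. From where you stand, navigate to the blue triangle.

turn left 48°, forward 5.7 m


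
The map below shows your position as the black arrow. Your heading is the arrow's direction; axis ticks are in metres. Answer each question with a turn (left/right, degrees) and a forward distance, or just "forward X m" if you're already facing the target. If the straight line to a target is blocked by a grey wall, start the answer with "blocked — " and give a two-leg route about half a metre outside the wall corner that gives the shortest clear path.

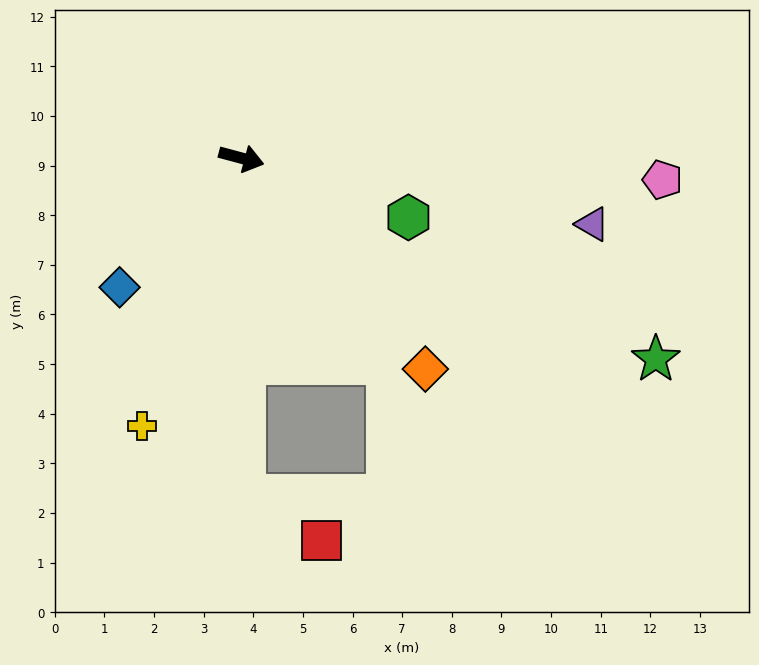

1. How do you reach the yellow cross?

turn right 95°, forward 5.8 m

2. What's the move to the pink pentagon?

turn left 12°, forward 8.5 m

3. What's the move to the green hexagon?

turn right 5°, forward 3.6 m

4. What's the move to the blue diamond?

turn right 118°, forward 3.6 m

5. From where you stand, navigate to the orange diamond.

turn right 34°, forward 5.6 m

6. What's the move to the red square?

blocked — turn right 75°, forward 6.8 m, then turn left 60°, forward 1.8 m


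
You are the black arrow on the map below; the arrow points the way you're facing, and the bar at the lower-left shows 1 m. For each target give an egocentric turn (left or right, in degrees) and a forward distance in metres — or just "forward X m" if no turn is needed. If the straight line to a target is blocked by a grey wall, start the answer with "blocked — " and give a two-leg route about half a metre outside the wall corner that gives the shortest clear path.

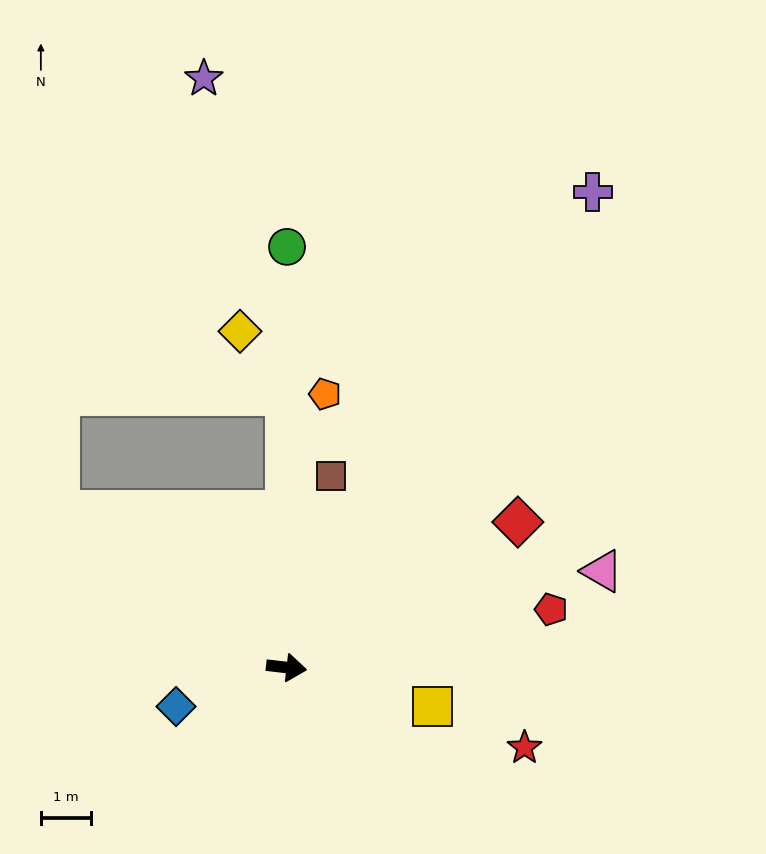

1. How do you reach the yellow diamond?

blocked — turn left 96°, forward 5.4 m, then turn left 37°, forward 1.6 m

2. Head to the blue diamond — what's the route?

turn right 154°, forward 2.3 m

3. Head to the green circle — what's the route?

turn left 97°, forward 8.3 m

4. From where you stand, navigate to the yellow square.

turn right 9°, forward 3.0 m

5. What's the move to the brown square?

turn left 84°, forward 3.9 m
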